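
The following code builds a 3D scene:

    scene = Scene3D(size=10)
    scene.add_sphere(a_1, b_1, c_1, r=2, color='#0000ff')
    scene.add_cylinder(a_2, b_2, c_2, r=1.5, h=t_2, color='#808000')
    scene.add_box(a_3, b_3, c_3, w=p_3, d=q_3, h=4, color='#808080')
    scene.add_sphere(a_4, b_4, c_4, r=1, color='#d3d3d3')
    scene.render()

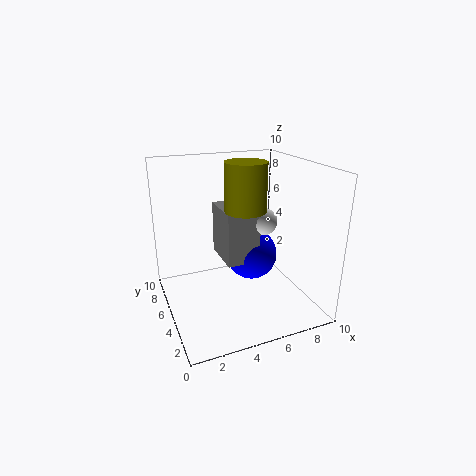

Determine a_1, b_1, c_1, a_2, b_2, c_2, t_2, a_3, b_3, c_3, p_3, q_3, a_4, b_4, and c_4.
a_1 = 7
b_1 = 7
c_1 = 2.5
a_2 = 6
b_2 = 6
c_2 = 6.5
t_2 = 3.5
a_3 = 4.5
b_3 = 5.5
c_3 = 2.5
p_3 = 2.5
q_3 = 3.5
a_4 = 7.5
b_4 = 6
c_4 = 5.5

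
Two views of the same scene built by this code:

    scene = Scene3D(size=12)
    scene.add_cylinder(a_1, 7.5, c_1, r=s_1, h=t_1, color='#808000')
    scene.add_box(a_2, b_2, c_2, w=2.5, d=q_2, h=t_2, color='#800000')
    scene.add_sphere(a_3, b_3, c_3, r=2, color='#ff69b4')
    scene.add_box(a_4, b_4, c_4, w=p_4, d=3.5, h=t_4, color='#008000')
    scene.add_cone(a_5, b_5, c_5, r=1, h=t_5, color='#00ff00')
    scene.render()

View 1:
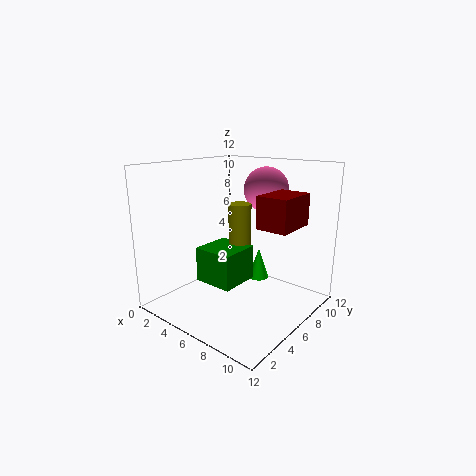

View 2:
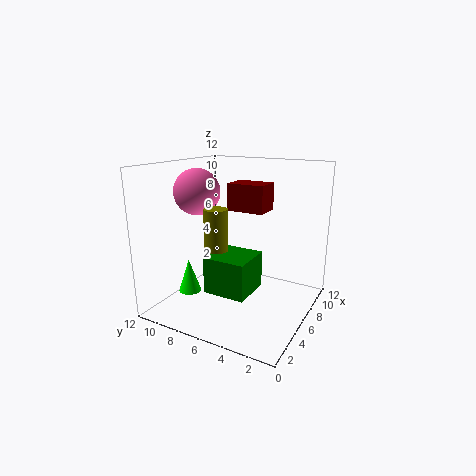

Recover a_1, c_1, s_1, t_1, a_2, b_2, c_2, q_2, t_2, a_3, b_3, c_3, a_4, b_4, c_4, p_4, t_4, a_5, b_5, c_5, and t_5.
a_1 = 5
c_1 = 2.5
s_1 = 1
t_1 = 6
a_2 = 8.5
b_2 = 5
c_2 = 7.5
q_2 = 3.5
t_2 = 2.5
a_3 = 6
b_3 = 10
c_3 = 9.5
a_4 = 3
b_4 = 4
c_4 = 2
p_4 = 3.5
t_4 = 3
a_5 = 5
b_5 = 10.5
c_5 = 0.5
t_5 = 3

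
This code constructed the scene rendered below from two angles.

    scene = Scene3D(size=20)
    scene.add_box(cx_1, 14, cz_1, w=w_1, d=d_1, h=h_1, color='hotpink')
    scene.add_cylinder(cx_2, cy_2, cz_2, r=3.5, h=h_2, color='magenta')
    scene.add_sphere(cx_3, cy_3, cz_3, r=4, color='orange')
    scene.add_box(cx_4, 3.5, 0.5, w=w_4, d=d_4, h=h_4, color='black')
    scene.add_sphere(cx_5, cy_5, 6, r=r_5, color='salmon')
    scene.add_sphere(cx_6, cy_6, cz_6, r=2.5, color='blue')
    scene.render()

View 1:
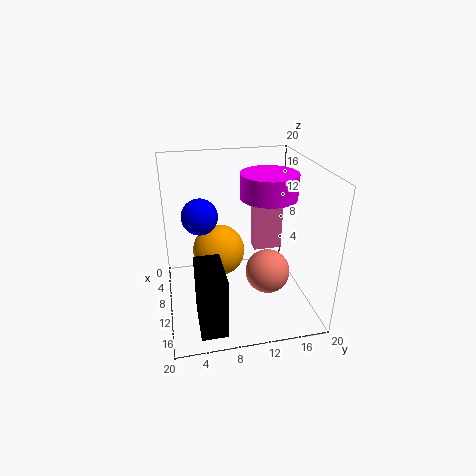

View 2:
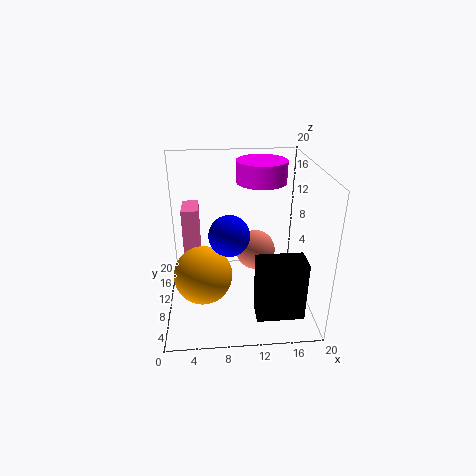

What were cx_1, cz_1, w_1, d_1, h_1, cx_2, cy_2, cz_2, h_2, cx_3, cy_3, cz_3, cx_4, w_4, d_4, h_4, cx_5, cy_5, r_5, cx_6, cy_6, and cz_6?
cx_1 = 2; cz_1 = 4.5; w_1 = 2.5; d_1 = 4.5; h_1 = 8; cx_2 = 13.5; cy_2 = 13; cz_2 = 17; h_2 = 3; cx_3 = 5; cy_3 = 8; cz_3 = 5.5; cx_4 = 12; w_4 = 6.5; d_4 = 3.5; h_4 = 8.5; cx_5 = 13; cy_5 = 13.5; r_5 = 3; cx_6 = 8.5; cy_6 = 5; cz_6 = 13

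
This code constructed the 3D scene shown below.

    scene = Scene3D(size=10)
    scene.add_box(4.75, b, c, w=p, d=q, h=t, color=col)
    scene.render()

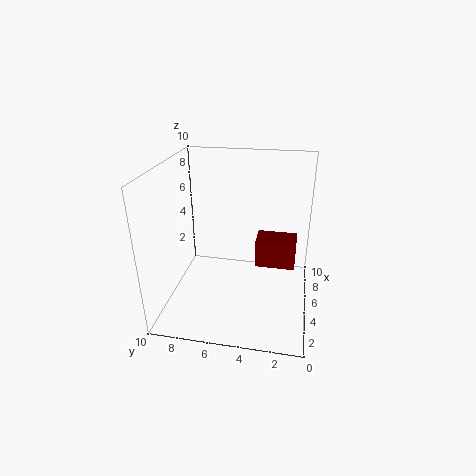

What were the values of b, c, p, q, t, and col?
b = 1, c = 3, p = 1.75, q = 2.75, t = 2, col = 'maroon'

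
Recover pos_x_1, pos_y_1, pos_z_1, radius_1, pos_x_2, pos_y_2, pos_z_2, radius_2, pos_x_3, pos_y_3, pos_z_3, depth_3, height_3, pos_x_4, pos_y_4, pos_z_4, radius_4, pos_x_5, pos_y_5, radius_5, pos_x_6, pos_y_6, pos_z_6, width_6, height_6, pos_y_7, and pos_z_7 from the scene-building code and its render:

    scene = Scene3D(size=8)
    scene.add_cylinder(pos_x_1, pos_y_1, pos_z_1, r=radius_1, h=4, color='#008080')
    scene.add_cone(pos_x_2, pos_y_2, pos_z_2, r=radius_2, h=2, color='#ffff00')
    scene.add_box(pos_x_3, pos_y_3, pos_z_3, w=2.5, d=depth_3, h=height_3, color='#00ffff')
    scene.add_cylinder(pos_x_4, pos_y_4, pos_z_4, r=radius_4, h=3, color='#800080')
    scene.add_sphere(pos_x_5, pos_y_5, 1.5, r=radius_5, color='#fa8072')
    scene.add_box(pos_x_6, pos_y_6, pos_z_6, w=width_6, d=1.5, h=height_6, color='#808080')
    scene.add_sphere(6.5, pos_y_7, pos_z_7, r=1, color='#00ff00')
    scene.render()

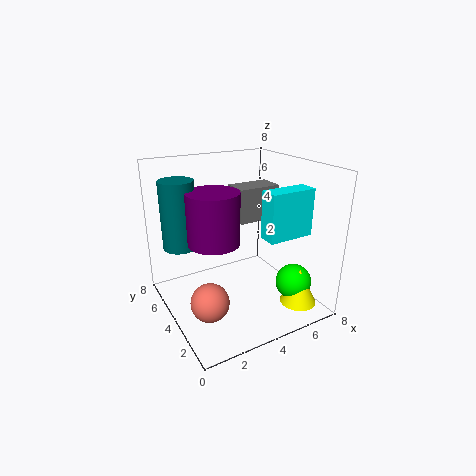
pos_x_1 = 1.5; pos_y_1 = 6.5; pos_z_1 = 3; radius_1 = 1; pos_x_2 = 6.5; pos_y_2 = 1.5; pos_z_2 = 0.5; radius_2 = 1; pos_x_3 = 4.5; pos_y_3 = 1.5; pos_z_3 = 4.5; depth_3 = 1; height_3 = 2.5; pos_x_4 = 3; pos_y_4 = 5; pos_z_4 = 3.5; radius_4 = 1.5; pos_x_5 = 1.5; pos_y_5 = 2.5; radius_5 = 1; pos_x_6 = 4.5; pos_y_6 = 4.5; pos_z_6 = 4.5; width_6 = 2.5; height_6 = 2; pos_y_7 = 2; pos_z_7 = 1.5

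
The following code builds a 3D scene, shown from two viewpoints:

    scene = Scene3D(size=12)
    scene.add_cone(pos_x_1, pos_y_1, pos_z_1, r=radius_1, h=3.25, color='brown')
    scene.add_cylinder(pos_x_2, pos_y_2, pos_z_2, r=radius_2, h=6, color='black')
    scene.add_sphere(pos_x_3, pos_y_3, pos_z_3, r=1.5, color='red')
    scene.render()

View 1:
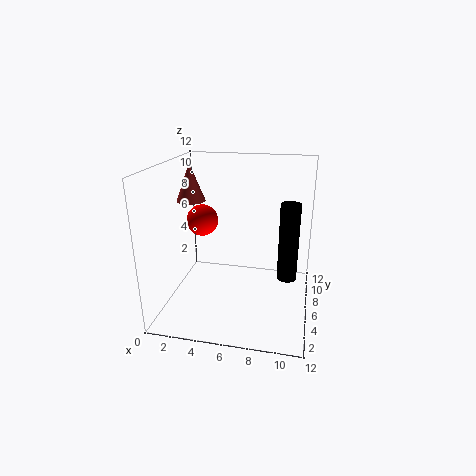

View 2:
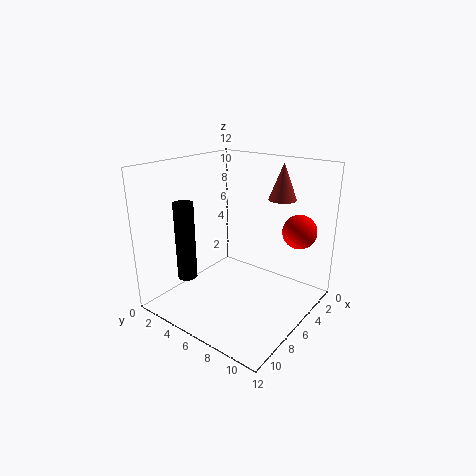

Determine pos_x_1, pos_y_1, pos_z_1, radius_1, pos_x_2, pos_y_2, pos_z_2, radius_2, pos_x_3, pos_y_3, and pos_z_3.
pos_x_1 = 1.5; pos_y_1 = 7.5; pos_z_1 = 8.5; radius_1 = 1.25; pos_x_2 = 10.25; pos_y_2 = 4.25; pos_z_2 = 3.75; radius_2 = 0.75; pos_x_3 = 1.75; pos_y_3 = 9.5; pos_z_3 = 6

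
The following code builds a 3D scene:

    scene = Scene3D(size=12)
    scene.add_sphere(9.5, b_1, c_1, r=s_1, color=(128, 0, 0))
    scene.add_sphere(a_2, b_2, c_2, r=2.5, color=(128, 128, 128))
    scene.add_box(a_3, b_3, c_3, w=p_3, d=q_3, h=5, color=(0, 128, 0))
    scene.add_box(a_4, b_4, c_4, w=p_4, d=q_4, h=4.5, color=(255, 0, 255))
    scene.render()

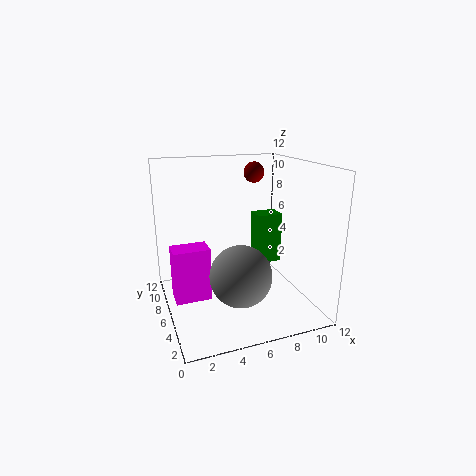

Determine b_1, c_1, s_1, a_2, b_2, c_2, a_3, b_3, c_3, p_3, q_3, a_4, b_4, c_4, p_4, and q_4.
b_1 = 11
c_1 = 10.5
s_1 = 1
a_2 = 5.5
b_2 = 4
c_2 = 3.5
a_3 = 9.5
b_3 = 9.5
c_3 = 1.5
p_3 = 2.5
q_3 = 2
a_4 = 0.5
b_4 = 5.5
c_4 = 1
p_4 = 3
q_4 = 2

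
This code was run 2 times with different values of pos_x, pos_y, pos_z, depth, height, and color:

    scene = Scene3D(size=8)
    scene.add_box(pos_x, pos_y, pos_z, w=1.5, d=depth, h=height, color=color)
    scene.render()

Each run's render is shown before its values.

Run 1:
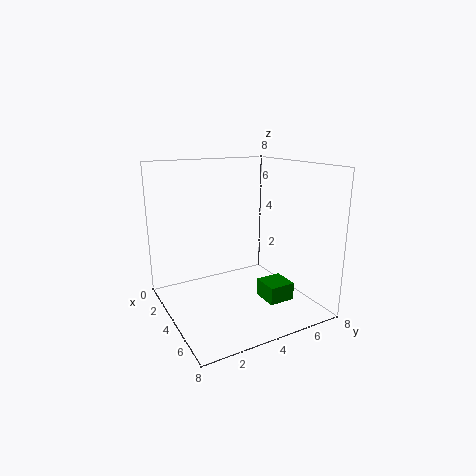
pos_x = 4.5, pos_y = 5, pos_z = 0.5, depth = 1.5, height = 1, color = 'green'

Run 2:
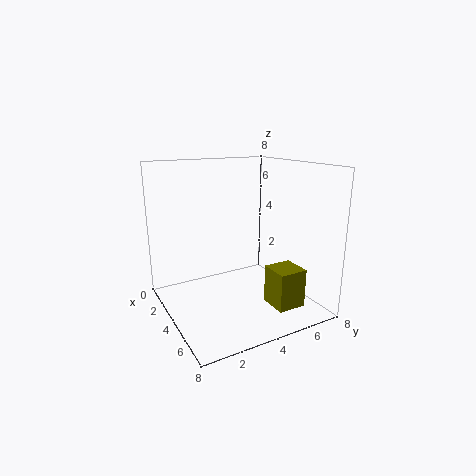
pos_x = 6, pos_y = 4.5, pos_z = 1, depth = 1.5, height = 2, color = 'olive'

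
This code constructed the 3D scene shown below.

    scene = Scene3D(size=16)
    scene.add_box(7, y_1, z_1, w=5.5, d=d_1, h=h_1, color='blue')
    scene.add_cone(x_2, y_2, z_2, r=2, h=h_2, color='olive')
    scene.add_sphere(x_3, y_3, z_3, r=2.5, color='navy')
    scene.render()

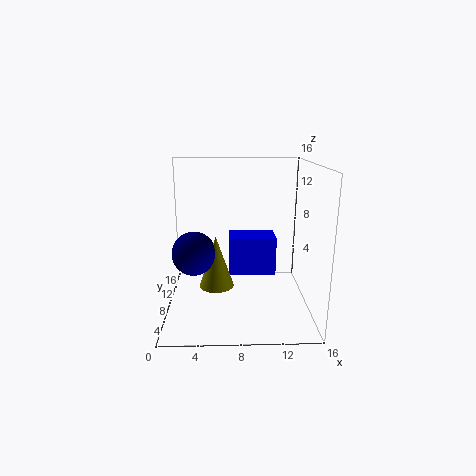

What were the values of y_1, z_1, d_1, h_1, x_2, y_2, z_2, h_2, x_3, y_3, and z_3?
y_1 = 9
z_1 = 3
d_1 = 3.5
h_1 = 4.5
x_2 = 5.5
y_2 = 8.5
z_2 = 2
h_2 = 6
x_3 = 3
y_3 = 8.5
z_3 = 6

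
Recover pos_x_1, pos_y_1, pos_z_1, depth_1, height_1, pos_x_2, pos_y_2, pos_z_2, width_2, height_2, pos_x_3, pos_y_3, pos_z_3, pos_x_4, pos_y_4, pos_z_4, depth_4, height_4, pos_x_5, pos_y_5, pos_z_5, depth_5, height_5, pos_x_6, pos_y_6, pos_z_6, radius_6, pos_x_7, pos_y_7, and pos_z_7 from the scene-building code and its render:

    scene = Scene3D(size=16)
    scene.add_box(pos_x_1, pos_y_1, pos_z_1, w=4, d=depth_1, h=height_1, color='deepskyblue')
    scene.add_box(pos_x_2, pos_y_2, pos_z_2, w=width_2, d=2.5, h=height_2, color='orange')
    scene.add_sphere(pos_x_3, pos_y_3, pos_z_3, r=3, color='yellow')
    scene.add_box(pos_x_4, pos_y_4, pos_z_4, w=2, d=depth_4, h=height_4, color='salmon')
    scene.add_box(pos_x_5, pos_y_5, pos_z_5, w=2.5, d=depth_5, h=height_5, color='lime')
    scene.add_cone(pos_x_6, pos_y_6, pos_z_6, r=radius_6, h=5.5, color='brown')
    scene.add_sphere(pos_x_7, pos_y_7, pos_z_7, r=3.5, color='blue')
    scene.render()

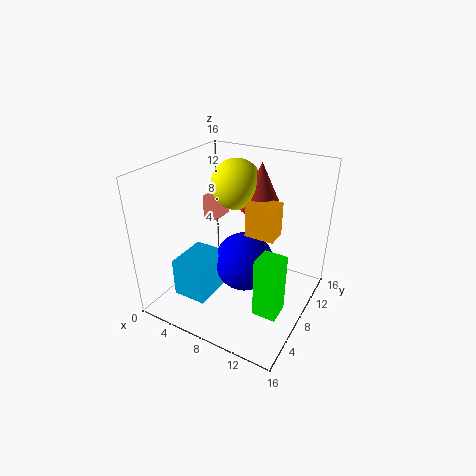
pos_x_1 = 2
pos_y_1 = 3.5
pos_z_1 = 1
depth_1 = 5
height_1 = 4.5
pos_x_2 = 8
pos_y_2 = 9.5
pos_z_2 = 7.5
width_2 = 3.5
height_2 = 4
pos_x_3 = 5.5
pos_y_3 = 12
pos_z_3 = 12.5
pos_x_4 = 0.5
pos_y_4 = 12
pos_z_4 = 7
depth_4 = 3
height_4 = 3
pos_x_5 = 12
pos_y_5 = 4
pos_z_5 = 2
depth_5 = 2.5
height_5 = 6.5
pos_x_6 = 8.5
pos_y_6 = 12.5
pos_z_6 = 10
radius_6 = 2.5
pos_x_7 = 8
pos_y_7 = 9.5
pos_z_7 = 4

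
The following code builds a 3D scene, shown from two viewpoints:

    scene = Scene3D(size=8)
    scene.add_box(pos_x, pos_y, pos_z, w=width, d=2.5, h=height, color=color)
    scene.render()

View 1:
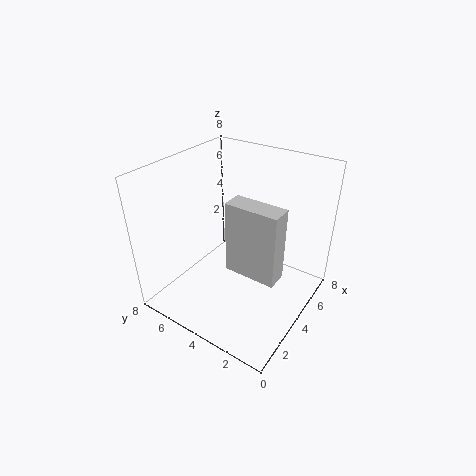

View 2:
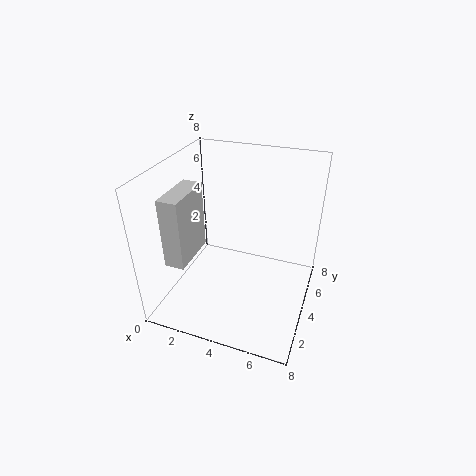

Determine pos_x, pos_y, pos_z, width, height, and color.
pos_x = 1.5
pos_y = 0.5
pos_z = 4
width = 1
height = 3.5
color = 'lightgray'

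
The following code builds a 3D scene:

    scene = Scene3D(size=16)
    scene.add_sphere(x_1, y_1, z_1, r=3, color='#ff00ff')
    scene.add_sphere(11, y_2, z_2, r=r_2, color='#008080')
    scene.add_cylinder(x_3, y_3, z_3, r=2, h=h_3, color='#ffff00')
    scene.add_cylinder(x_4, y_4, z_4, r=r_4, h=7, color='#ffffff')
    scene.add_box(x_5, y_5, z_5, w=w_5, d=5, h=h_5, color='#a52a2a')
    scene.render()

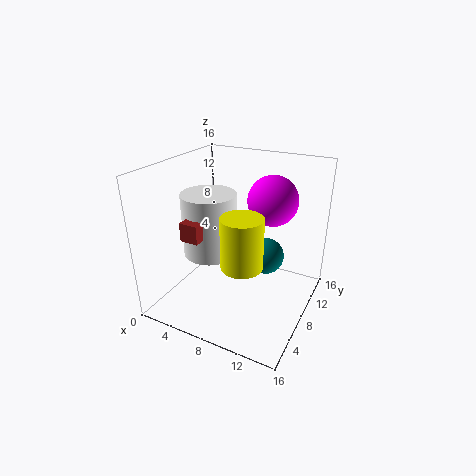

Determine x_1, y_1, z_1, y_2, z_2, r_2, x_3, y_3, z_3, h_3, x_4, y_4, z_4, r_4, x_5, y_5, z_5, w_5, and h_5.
x_1 = 10; y_1 = 13; z_1 = 11; y_2 = 9; z_2 = 6; r_2 = 2; x_3 = 11; y_3 = 3; z_3 = 8; h_3 = 5; x_4 = 5; y_4 = 7; z_4 = 6; r_4 = 3; x_5 = 4; y_5 = 3; z_5 = 9; w_5 = 2; h_5 = 2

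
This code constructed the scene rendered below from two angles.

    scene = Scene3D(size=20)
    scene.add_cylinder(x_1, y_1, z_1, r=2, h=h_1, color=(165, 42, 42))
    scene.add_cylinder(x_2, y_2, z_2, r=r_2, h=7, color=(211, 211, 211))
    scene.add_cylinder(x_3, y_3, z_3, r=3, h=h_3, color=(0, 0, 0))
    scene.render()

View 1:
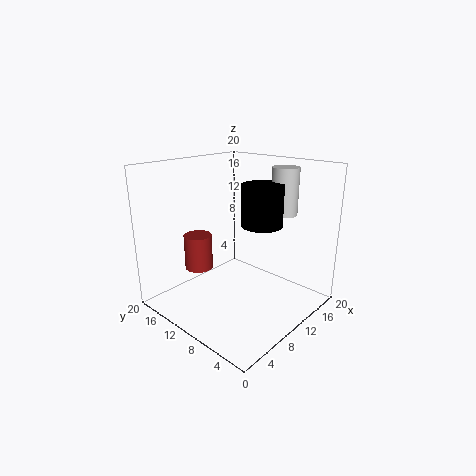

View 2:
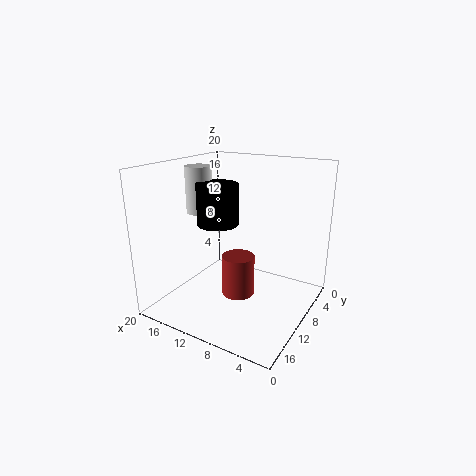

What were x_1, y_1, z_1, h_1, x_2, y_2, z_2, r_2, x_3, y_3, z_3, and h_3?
x_1 = 7, y_1 = 15, z_1 = 5, h_1 = 5, x_2 = 18, y_2 = 8, z_2 = 12, r_2 = 2, x_3 = 14, y_3 = 9, z_3 = 11, h_3 = 6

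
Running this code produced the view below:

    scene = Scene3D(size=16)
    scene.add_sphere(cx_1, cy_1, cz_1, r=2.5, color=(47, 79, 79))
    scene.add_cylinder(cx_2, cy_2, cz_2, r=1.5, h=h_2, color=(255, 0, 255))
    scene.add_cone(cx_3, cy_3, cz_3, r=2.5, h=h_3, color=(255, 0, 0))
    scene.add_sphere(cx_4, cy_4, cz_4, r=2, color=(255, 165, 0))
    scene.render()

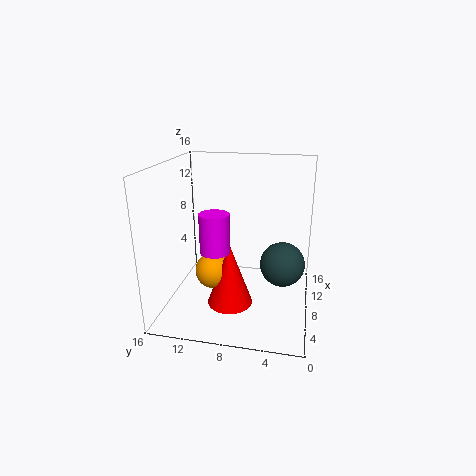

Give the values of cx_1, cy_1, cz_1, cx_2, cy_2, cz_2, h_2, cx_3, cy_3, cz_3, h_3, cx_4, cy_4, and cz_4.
cx_1 = 8.5, cy_1 = 3, cz_1 = 5, cx_2 = 4, cy_2 = 9.5, cz_2 = 8, h_2 = 4, cx_3 = 6, cy_3 = 8.5, cz_3 = 1, h_3 = 7, cx_4 = 6.5, cy_4 = 10.5, cz_4 = 4.5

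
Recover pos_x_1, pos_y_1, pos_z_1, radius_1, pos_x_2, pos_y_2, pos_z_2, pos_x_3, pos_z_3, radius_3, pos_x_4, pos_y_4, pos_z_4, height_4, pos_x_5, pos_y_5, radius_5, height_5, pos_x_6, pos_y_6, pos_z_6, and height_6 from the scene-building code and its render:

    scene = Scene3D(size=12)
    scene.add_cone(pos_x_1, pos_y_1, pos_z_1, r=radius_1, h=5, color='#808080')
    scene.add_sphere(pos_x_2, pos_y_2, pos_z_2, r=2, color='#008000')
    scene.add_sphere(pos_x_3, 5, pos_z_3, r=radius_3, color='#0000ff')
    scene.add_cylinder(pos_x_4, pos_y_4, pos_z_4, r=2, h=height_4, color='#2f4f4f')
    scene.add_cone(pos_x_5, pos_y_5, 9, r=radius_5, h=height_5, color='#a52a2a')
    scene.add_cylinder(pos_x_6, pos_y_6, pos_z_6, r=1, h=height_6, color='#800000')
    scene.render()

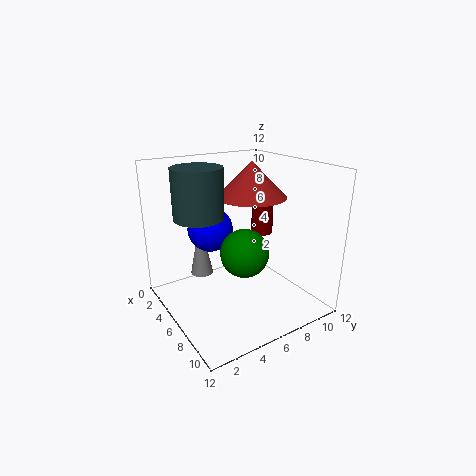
pos_x_1 = 3, pos_y_1 = 4, pos_z_1 = 2, radius_1 = 1, pos_x_2 = 7, pos_y_2 = 6, pos_z_2 = 5, pos_x_3 = 3, pos_z_3 = 6, radius_3 = 2, pos_x_4 = 5, pos_y_4 = 3, pos_z_4 = 8, height_4 = 4, pos_x_5 = 5, pos_y_5 = 8, radius_5 = 3, height_5 = 3, pos_x_6 = 4, pos_y_6 = 10, pos_z_6 = 5, height_6 = 3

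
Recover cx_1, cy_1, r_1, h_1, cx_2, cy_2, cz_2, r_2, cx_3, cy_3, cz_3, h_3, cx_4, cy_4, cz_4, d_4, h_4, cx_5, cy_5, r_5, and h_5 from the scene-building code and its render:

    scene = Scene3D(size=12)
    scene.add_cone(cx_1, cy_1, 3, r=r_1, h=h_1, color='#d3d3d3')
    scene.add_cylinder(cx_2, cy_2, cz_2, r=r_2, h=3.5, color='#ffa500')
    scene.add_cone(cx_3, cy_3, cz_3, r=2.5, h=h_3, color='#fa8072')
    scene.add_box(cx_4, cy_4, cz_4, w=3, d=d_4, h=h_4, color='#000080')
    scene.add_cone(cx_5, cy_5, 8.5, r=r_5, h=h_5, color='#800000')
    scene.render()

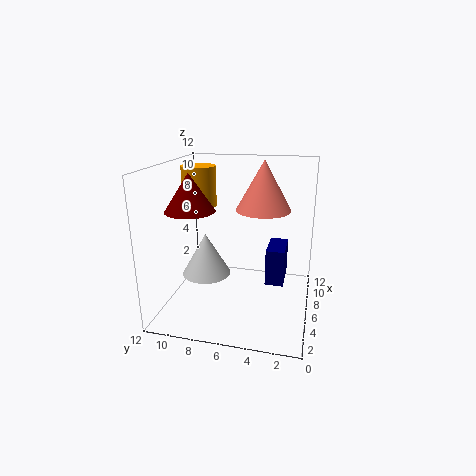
cx_1 = 5; cy_1 = 8.5; r_1 = 2; h_1 = 3.5; cx_2 = 8; cy_2 = 10; cz_2 = 8; r_2 = 1.5; cx_3 = 9.5; cy_3 = 4.5; cz_3 = 7.5; h_3 = 4.5; cx_4 = 5; cy_4 = 2; cz_4 = 2.5; d_4 = 1.5; h_4 = 3; cx_5 = 4.5; cy_5 = 9.5; r_5 = 2; h_5 = 3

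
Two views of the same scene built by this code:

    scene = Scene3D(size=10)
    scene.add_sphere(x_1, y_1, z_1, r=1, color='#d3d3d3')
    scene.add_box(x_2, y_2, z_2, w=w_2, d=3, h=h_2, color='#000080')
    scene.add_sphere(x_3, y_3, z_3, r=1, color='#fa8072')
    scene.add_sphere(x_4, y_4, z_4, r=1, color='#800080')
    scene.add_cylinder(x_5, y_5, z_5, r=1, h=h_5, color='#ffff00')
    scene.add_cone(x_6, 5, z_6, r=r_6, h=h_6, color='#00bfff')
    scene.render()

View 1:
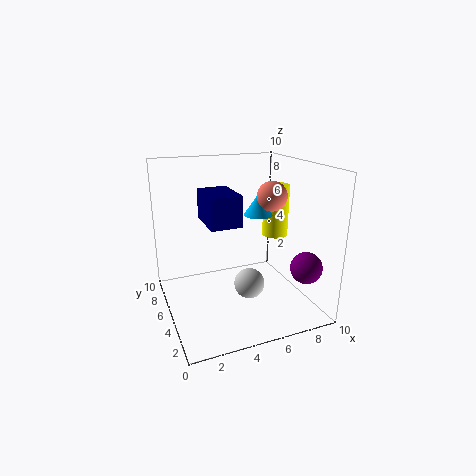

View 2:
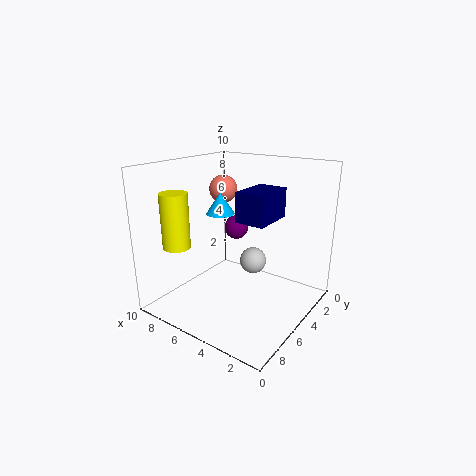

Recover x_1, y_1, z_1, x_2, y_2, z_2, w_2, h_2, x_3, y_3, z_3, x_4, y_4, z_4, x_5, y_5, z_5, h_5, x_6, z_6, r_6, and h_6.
x_1 = 5; y_1 = 3; z_1 = 2.5; x_2 = 2.5; y_2 = 3; z_2 = 6.5; w_2 = 2; h_2 = 2; x_3 = 7; y_3 = 4; z_3 = 8; x_4 = 8; y_4 = 1; z_4 = 4; x_5 = 9; y_5 = 7; z_5 = 4; h_5 = 4; x_6 = 6.5; z_6 = 6.5; r_6 = 1; h_6 = 1.5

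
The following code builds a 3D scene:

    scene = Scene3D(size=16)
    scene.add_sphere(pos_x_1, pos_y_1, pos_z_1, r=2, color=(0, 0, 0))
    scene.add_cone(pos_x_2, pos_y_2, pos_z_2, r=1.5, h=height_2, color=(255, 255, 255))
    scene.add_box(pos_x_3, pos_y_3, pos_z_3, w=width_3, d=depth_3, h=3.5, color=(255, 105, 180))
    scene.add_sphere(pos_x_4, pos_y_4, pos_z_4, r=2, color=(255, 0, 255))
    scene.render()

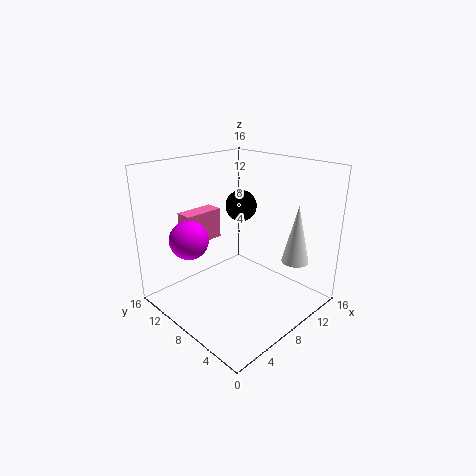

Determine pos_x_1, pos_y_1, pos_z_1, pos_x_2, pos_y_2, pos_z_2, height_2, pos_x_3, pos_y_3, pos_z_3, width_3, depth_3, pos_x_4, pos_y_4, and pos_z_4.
pos_x_1 = 13; pos_y_1 = 12.5; pos_z_1 = 9.5; pos_x_2 = 12; pos_y_2 = 3; pos_z_2 = 5.5; height_2 = 6.5; pos_x_3 = 4; pos_y_3 = 11.5; pos_z_3 = 7; width_3 = 4.5; depth_3 = 2; pos_x_4 = 2.5; pos_y_4 = 9.5; pos_z_4 = 9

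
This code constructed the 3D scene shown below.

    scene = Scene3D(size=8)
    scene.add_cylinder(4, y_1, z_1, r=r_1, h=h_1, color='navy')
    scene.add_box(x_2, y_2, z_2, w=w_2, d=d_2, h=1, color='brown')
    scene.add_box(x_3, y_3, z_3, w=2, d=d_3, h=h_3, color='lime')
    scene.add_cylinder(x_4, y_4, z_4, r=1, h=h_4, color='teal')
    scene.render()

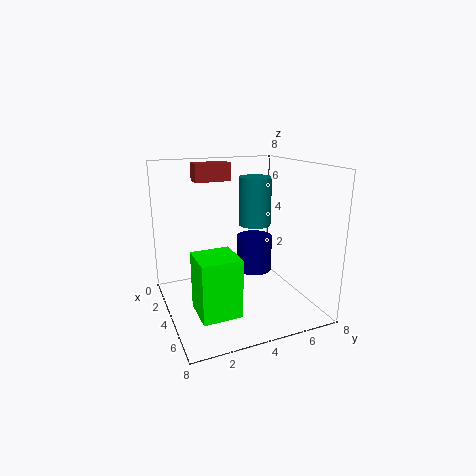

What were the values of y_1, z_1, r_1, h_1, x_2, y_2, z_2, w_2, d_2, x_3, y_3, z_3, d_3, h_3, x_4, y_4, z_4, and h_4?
y_1 = 5, z_1 = 2, r_1 = 1, h_1 = 2, x_2 = 2, y_2 = 2, z_2 = 7, w_2 = 1, d_2 = 2, x_3 = 5, y_3 = 1, z_3 = 1, d_3 = 2, h_3 = 3, x_4 = 2, y_4 = 6, z_4 = 4, h_4 = 3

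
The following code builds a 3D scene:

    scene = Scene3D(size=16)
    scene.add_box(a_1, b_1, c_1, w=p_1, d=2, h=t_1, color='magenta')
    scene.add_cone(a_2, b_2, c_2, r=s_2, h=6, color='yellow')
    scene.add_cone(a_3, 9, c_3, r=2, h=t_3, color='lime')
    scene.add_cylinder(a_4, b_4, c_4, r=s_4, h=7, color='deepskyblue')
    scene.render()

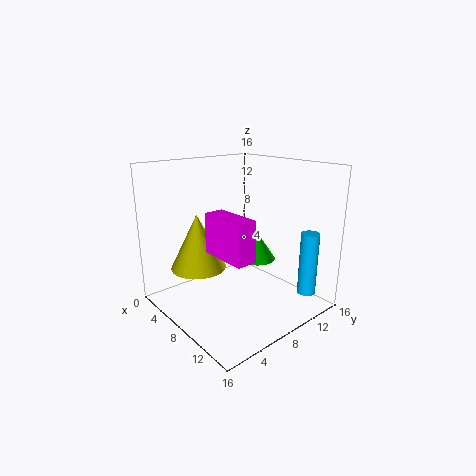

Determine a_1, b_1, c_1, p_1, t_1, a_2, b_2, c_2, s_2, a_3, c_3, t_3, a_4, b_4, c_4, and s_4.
a_1 = 9, b_1 = 3, c_1 = 8, p_1 = 5, t_1 = 4, a_2 = 6, b_2 = 4, c_2 = 5, s_2 = 3, a_3 = 10, c_3 = 6, t_3 = 3, a_4 = 14, b_4 = 13, c_4 = 2, s_4 = 1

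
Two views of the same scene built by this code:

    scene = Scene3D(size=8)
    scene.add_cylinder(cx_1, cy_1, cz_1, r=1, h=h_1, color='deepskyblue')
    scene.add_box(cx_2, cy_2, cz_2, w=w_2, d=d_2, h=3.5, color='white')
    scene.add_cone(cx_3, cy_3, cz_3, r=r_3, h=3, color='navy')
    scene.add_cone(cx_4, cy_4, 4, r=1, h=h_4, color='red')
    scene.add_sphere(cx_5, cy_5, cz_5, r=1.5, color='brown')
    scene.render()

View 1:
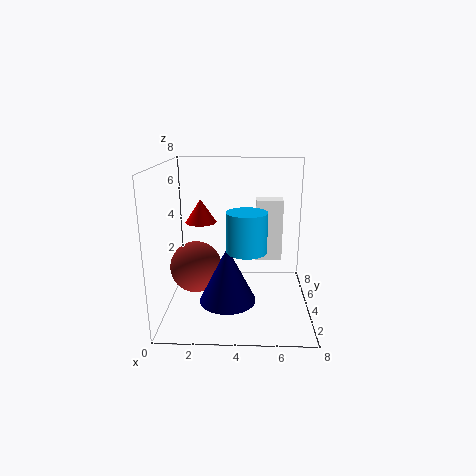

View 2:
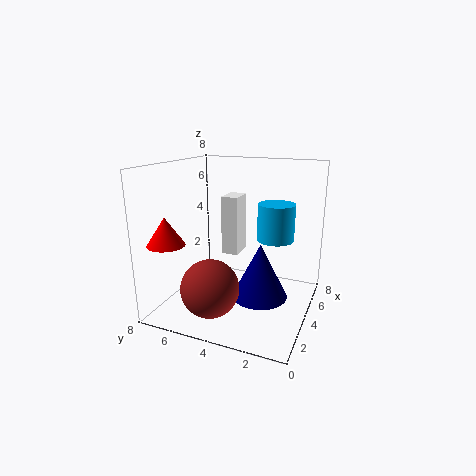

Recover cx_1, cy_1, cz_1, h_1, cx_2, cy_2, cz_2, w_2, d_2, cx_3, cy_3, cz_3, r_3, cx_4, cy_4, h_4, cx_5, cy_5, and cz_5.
cx_1 = 4.5
cy_1 = 2
cz_1 = 4
h_1 = 2
cx_2 = 5
cy_2 = 4.5
cz_2 = 2.5
w_2 = 1.5
d_2 = 1
cx_3 = 3.5
cy_3 = 2.5
cz_3 = 1
r_3 = 1.5
cx_4 = 1.5
cy_4 = 7
h_4 = 1.5
cx_5 = 1.5
cy_5 = 4.5
cz_5 = 2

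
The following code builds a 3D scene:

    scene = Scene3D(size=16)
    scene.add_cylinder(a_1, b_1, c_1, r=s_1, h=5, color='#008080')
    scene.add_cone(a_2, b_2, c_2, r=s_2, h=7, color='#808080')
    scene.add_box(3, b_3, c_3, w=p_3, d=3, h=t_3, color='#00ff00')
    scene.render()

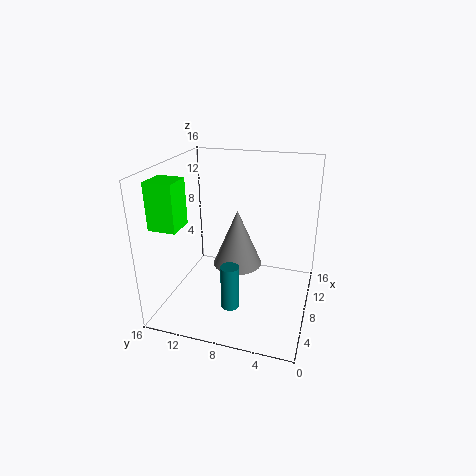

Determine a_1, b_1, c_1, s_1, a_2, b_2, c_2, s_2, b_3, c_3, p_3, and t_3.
a_1 = 5, b_1 = 8, c_1 = 1, s_1 = 1, a_2 = 11, b_2 = 9, c_2 = 3, s_2 = 3, b_3 = 13, c_3 = 10, p_3 = 3, t_3 = 5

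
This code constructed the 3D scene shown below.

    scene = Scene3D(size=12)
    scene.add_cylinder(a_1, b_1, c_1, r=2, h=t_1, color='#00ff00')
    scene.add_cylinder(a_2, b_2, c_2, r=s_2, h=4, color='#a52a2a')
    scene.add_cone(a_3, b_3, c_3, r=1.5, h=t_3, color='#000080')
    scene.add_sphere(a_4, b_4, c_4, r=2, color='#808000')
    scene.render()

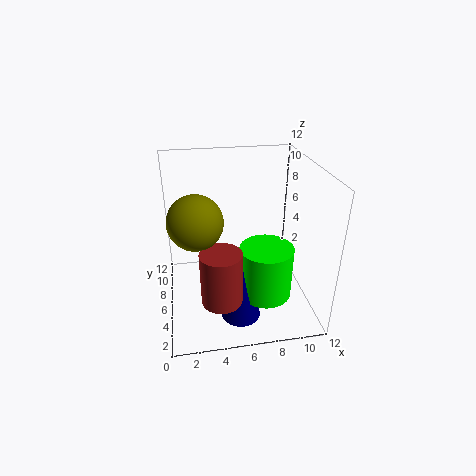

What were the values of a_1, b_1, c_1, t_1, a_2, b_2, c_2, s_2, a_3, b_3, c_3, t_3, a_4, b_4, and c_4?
a_1 = 7.5
b_1 = 2.5
c_1 = 3
t_1 = 4
a_2 = 4
b_2 = 1.5
c_2 = 3.5
s_2 = 1.5
a_3 = 5.5
b_3 = 2
c_3 = 1.5
t_3 = 5
a_4 = 2.5
b_4 = 3.5
c_4 = 9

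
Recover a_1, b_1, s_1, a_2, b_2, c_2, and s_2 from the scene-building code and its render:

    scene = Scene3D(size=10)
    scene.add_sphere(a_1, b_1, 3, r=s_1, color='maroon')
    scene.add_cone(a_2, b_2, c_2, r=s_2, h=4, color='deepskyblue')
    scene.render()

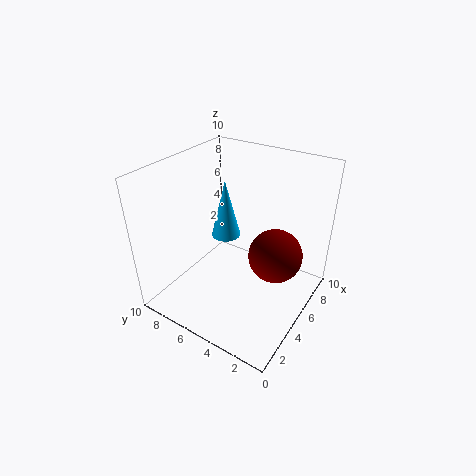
a_1 = 7; b_1 = 3; s_1 = 2; a_2 = 5; b_2 = 6; c_2 = 5; s_2 = 1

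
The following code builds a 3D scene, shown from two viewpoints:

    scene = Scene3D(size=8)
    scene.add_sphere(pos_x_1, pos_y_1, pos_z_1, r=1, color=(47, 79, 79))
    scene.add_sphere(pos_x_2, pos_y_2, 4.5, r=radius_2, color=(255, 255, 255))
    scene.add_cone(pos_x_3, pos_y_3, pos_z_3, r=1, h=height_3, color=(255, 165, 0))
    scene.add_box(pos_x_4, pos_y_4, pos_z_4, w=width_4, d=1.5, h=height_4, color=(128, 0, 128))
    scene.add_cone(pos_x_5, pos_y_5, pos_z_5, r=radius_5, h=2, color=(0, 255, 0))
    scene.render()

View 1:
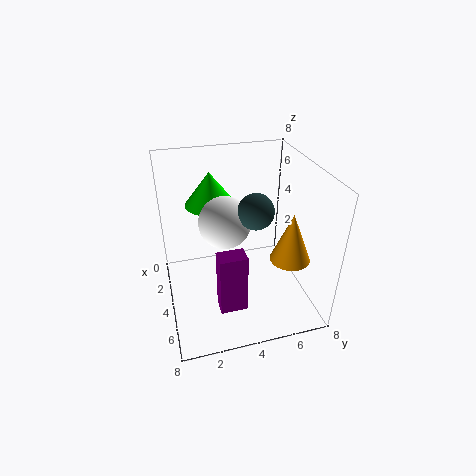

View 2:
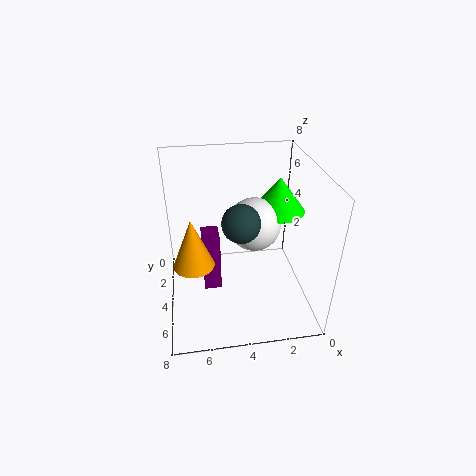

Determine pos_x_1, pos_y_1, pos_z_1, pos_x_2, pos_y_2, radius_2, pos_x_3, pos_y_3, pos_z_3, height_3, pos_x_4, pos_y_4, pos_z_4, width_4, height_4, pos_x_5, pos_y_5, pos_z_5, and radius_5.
pos_x_1 = 4, pos_y_1 = 5, pos_z_1 = 5.5, pos_x_2 = 3, pos_y_2 = 3.5, radius_2 = 1.5, pos_x_3 = 6.5, pos_y_3 = 6, pos_z_3 = 4, height_3 = 2.5, pos_x_4 = 5, pos_y_4 = 2.5, pos_z_4 = 0.5, width_4 = 1, height_4 = 3.5, pos_x_5 = 1.5, pos_y_5 = 3, pos_z_5 = 5, radius_5 = 1.5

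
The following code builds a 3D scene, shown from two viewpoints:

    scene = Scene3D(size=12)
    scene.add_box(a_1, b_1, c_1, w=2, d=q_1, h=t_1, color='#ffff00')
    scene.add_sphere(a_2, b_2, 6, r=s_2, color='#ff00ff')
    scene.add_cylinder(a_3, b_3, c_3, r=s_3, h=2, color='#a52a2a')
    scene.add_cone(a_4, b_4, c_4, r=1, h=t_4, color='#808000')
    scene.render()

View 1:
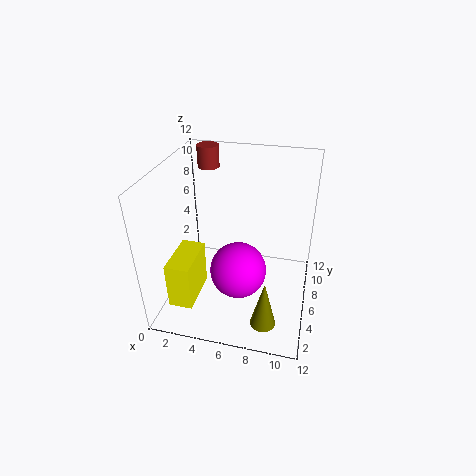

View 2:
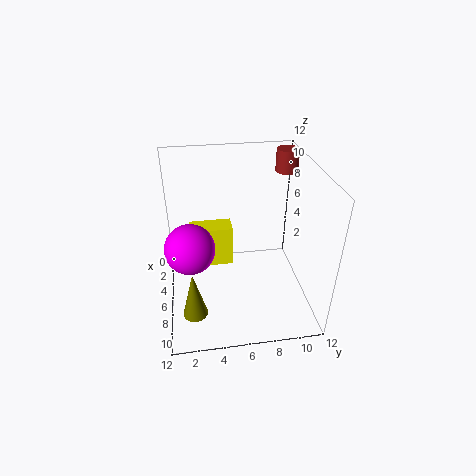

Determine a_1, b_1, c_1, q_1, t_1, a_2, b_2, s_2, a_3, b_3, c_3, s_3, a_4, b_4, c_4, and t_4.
a_1 = 1; b_1 = 2; c_1 = 1; q_1 = 4; t_1 = 4; a_2 = 7; b_2 = 2; s_2 = 2; a_3 = 2; b_3 = 11; c_3 = 10; s_3 = 1; a_4 = 9; b_4 = 2; c_4 = 1; t_4 = 4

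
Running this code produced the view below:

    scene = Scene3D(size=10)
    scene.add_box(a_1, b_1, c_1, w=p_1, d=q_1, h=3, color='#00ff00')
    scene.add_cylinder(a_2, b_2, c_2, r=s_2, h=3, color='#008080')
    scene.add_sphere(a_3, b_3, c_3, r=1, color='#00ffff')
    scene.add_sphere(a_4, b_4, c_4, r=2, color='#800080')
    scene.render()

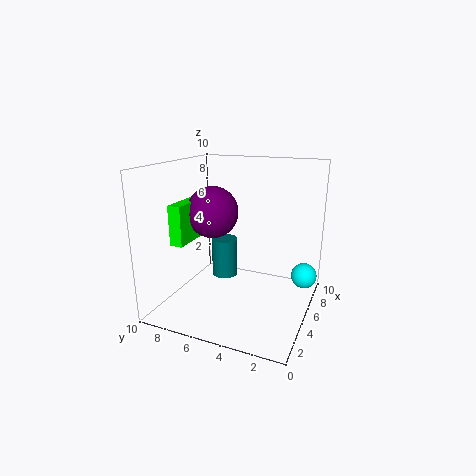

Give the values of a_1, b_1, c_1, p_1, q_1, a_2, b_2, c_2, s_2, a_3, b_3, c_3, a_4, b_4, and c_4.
a_1 = 4
b_1 = 9
c_1 = 4
p_1 = 3
q_1 = 1
a_2 = 7
b_2 = 7
c_2 = 1
s_2 = 1
a_3 = 9
b_3 = 1
c_3 = 1
a_4 = 7
b_4 = 8
c_4 = 6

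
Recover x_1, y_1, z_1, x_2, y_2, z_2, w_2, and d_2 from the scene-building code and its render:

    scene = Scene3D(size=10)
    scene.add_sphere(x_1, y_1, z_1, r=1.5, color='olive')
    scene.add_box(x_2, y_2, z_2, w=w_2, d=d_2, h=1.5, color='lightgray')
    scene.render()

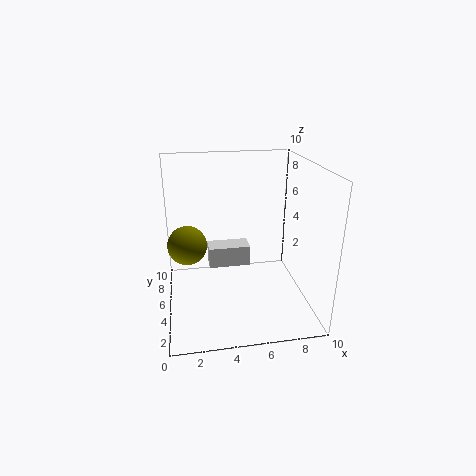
x_1 = 1.5; y_1 = 7.5; z_1 = 3.5; x_2 = 3; y_2 = 5.5; z_2 = 2.5; w_2 = 3; d_2 = 1.5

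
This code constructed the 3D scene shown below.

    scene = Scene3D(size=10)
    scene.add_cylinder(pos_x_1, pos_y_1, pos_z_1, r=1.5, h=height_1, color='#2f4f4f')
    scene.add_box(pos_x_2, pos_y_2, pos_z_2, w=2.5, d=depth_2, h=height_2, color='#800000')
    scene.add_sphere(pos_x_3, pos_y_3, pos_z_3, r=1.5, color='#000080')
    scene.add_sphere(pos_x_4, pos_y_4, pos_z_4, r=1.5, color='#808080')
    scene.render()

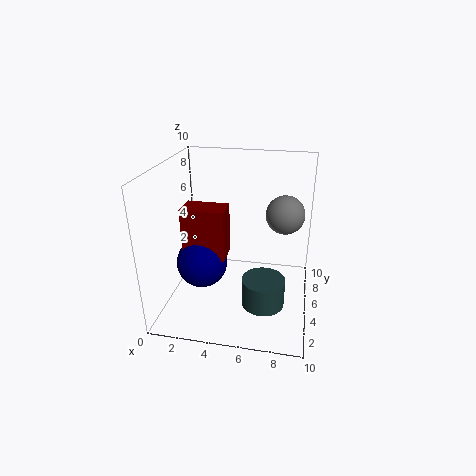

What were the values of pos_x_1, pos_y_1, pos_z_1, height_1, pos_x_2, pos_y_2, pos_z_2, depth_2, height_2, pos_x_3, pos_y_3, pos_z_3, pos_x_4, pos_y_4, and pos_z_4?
pos_x_1 = 7, pos_y_1 = 4, pos_z_1 = 0.5, height_1 = 2, pos_x_2 = 2.5, pos_y_2 = 1, pos_z_2 = 5.5, depth_2 = 1.5, height_2 = 3, pos_x_3 = 3.5, pos_y_3 = 1.5, pos_z_3 = 5, pos_x_4 = 8, pos_y_4 = 8.5, pos_z_4 = 5.5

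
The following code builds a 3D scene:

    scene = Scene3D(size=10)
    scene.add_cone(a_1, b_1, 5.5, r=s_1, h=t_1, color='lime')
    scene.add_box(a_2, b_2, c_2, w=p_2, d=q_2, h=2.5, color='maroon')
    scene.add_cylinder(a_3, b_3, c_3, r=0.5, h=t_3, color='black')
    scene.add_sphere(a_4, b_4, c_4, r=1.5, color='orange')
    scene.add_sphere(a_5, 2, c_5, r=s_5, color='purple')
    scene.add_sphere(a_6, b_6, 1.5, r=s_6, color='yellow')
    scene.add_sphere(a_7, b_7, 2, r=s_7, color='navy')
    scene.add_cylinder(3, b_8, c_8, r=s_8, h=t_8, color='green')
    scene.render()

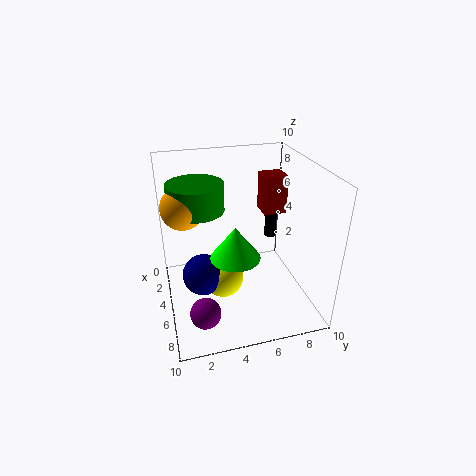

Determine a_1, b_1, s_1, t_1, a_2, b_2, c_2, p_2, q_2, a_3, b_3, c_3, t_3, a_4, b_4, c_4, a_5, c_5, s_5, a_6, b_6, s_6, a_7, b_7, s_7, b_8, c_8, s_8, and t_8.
a_1 = 8; b_1 = 4; s_1 = 1.5; t_1 = 2; a_2 = 4.5; b_2 = 6.5; c_2 = 7; p_2 = 1.5; q_2 = 1.5; a_3 = 1; b_3 = 9; c_3 = 2.5; t_3 = 3; a_4 = 3.5; b_4 = 1.5; c_4 = 7; a_5 = 8; c_5 = 1.5; s_5 = 1; a_6 = 4.5; b_6 = 4; s_6 = 1.5; a_7 = 4.5; b_7 = 2.5; s_7 = 1.5; b_8 = 2.5; c_8 = 6.5; s_8 = 2; t_8 = 2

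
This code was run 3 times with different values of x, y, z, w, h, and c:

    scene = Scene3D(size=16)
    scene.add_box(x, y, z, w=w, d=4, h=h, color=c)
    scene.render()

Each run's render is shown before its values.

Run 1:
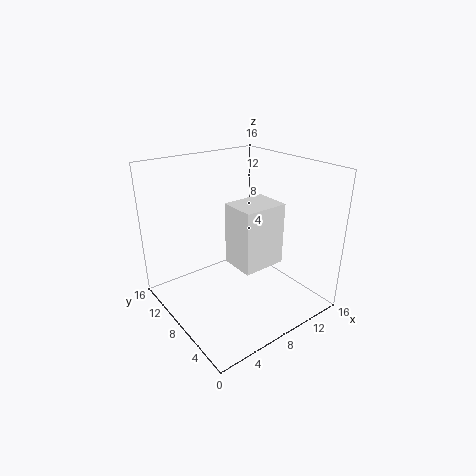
x = 7; y = 5; z = 5; w = 5; h = 7; c = 'white'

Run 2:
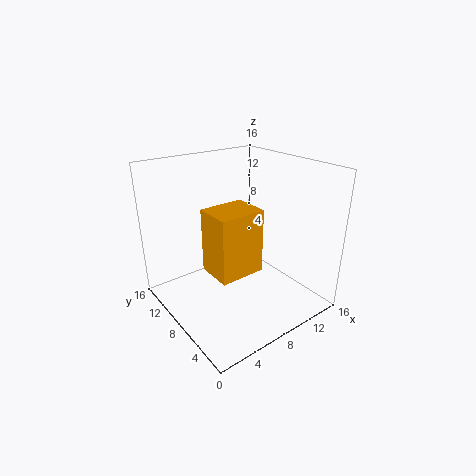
x = 4; y = 5; z = 5; w = 5; h = 7; c = 'orange'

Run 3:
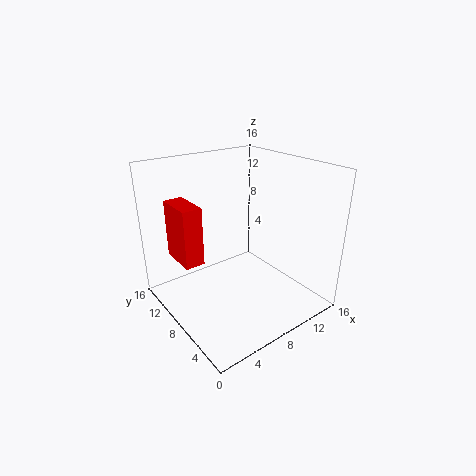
x = 1; y = 7; z = 7; w = 2; h = 6; c = 'red'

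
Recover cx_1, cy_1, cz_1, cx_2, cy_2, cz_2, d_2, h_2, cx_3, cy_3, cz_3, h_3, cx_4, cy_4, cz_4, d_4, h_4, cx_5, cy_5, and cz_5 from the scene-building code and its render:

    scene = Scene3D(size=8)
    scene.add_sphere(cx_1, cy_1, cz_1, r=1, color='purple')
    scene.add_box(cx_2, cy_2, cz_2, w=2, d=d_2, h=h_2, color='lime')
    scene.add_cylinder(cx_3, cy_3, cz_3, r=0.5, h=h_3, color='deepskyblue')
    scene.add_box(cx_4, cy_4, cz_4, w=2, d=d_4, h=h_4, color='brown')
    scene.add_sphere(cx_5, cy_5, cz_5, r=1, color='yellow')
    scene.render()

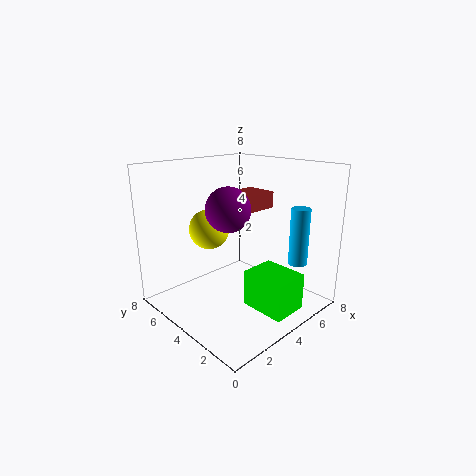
cx_1 = 1.5
cy_1 = 2
cz_1 = 6.5
cx_2 = 3.5
cy_2 = 0.5
cz_2 = 0.5
d_2 = 2.5
h_2 = 2
cx_3 = 5.5
cy_3 = 1
cz_3 = 3
h_3 = 3
cx_4 = 5.5
cy_4 = 4.5
cz_4 = 5
d_4 = 2
h_4 = 1
cx_5 = 2
cy_5 = 4
cz_5 = 5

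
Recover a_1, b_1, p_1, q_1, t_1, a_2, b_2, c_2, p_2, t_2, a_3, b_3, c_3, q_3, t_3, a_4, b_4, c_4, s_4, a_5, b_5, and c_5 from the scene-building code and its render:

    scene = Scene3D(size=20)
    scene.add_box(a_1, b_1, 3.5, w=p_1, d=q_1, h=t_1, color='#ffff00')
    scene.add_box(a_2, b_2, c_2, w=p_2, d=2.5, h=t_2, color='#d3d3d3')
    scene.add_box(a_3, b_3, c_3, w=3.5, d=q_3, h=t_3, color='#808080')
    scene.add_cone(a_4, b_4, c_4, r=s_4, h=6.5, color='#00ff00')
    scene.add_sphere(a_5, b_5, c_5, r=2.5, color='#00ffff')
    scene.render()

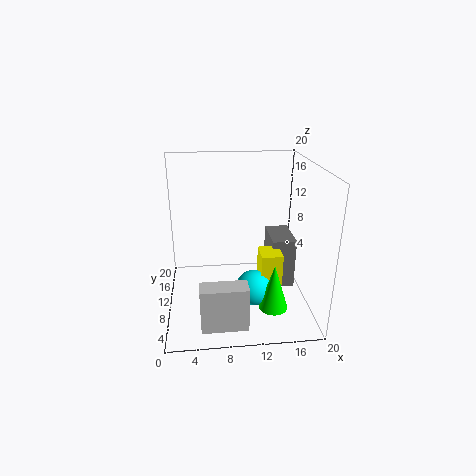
a_1 = 13, b_1 = 7.5, p_1 = 3, q_1 = 3.5, t_1 = 4.5, a_2 = 4.5, b_2 = 1.5, c_2 = 1, p_2 = 6, t_2 = 6, a_3 = 15, b_3 = 10, c_3 = 1.5, q_3 = 6, t_3 = 7.5, a_4 = 14.5, b_4 = 6, c_4 = 1, s_4 = 2, a_5 = 12, b_5 = 8, c_5 = 3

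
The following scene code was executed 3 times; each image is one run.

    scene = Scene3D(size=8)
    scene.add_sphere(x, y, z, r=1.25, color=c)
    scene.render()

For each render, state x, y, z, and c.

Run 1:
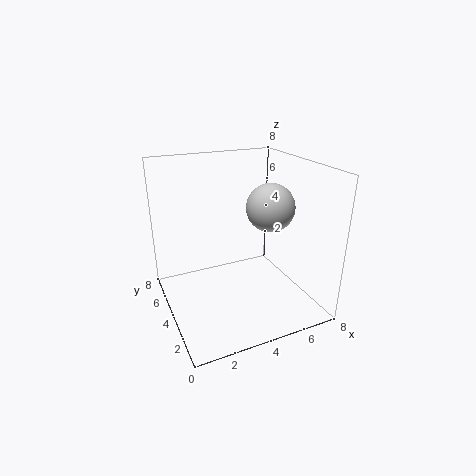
x = 5.25; y = 2.75; z = 6; c = 'lightgray'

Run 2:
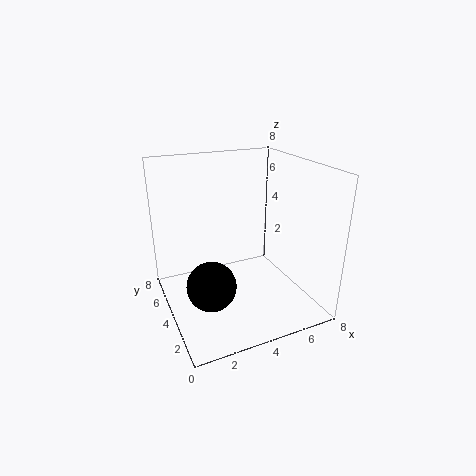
x = 1.75; y = 2.25; z = 2.5; c = 'black'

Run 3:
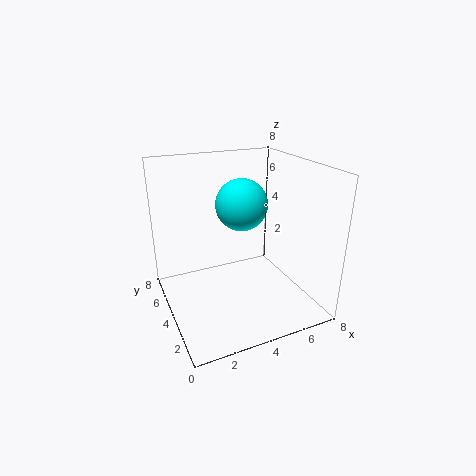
x = 3.5; y = 2.5; z = 6.5; c = 'cyan'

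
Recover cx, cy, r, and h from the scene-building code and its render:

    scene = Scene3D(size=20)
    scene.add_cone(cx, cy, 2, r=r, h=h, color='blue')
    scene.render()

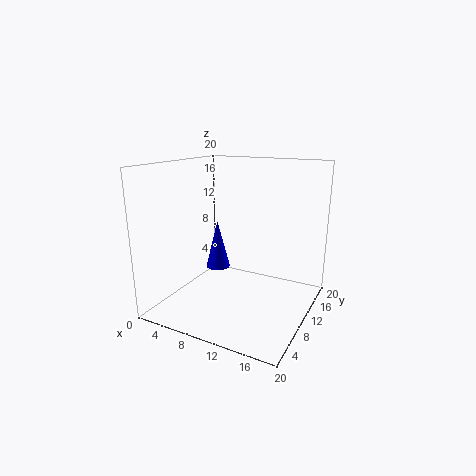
cx = 3; cy = 16; r = 2; h = 8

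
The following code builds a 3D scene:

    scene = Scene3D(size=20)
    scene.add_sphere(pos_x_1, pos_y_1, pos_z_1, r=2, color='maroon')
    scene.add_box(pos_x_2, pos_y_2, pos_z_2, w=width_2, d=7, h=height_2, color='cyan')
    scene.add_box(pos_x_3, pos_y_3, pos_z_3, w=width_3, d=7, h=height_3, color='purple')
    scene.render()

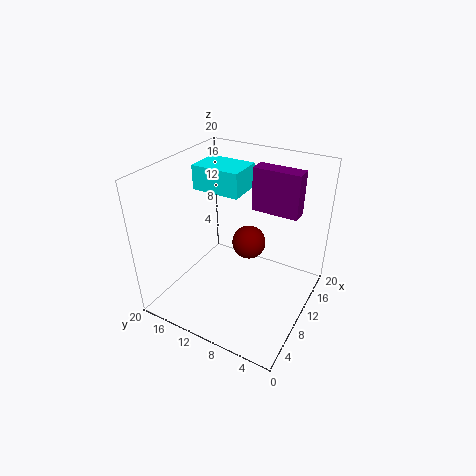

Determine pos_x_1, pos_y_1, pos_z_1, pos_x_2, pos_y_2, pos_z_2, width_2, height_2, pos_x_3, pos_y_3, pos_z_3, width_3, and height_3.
pos_x_1 = 6.5; pos_y_1 = 6.5; pos_z_1 = 12.5; pos_x_2 = 10.5; pos_y_2 = 10.5; pos_z_2 = 15.5; width_2 = 5; height_2 = 3.5; pos_x_3 = 15; pos_y_3 = 3.5; pos_z_3 = 12; width_3 = 2.5; height_3 = 6.5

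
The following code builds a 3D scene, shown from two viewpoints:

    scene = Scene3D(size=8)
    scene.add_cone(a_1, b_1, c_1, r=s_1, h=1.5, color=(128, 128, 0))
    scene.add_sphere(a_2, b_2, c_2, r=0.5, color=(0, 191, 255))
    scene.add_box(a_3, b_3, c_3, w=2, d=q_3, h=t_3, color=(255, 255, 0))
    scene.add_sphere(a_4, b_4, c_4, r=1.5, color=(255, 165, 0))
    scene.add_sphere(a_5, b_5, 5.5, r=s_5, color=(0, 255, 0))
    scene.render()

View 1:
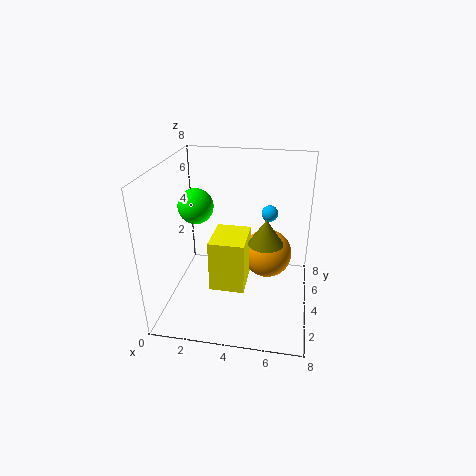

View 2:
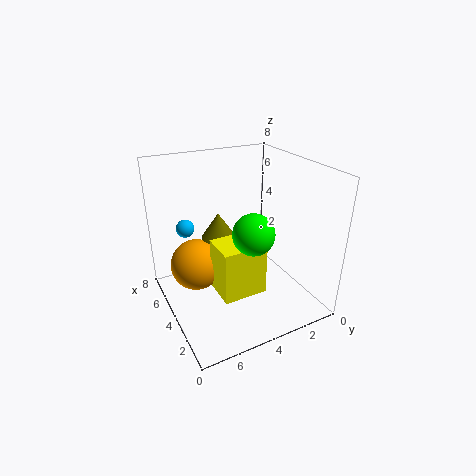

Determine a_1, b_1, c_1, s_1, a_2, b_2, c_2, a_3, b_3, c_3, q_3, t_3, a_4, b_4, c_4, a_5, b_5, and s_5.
a_1 = 5.5, b_1 = 4.5, c_1 = 3.5, s_1 = 1, a_2 = 5.5, b_2 = 6.5, c_2 = 4.5, a_3 = 2.5, b_3 = 3, c_3 = 1, q_3 = 2.5, t_3 = 3, a_4 = 5.5, b_4 = 6, c_4 = 2, a_5 = 1.5, b_5 = 4.5, s_5 = 1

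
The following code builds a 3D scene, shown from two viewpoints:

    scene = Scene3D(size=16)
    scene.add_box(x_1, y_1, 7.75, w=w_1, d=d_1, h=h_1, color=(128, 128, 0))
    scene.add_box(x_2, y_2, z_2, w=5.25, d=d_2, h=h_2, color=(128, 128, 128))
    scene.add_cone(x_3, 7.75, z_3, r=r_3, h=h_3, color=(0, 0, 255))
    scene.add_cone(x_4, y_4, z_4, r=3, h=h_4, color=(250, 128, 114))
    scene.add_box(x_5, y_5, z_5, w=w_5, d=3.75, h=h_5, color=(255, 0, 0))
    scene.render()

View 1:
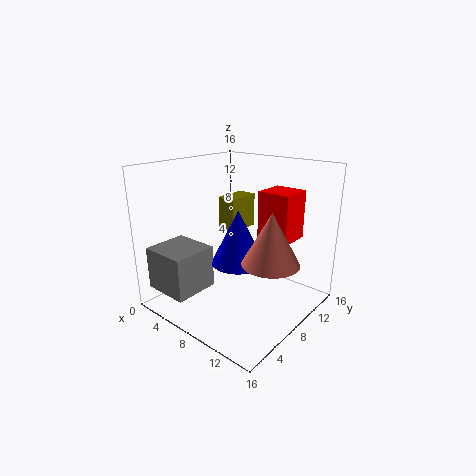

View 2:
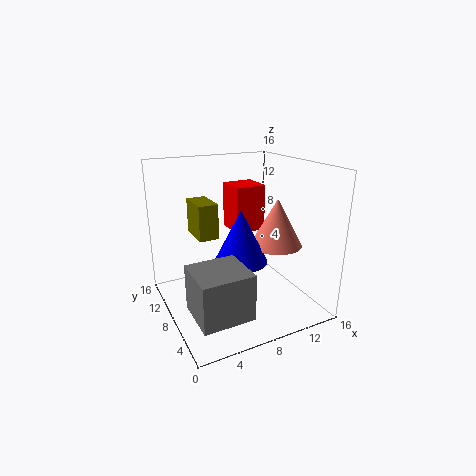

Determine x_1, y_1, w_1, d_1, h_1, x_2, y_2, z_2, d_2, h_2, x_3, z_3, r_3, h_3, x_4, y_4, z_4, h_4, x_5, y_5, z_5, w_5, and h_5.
x_1 = 4
y_1 = 9.25
w_1 = 2.25
d_1 = 4
h_1 = 4
x_2 = 1
y_2 = 0.75
z_2 = 2.5
d_2 = 5
h_2 = 4.75
x_3 = 8.25
z_3 = 5.25
r_3 = 3
h_3 = 6
x_4 = 12.75
y_4 = 7.5
z_4 = 6.5
h_4 = 5.5
x_5 = 9
y_5 = 10.25
z_5 = 7.5
w_5 = 3.75
h_5 = 5.5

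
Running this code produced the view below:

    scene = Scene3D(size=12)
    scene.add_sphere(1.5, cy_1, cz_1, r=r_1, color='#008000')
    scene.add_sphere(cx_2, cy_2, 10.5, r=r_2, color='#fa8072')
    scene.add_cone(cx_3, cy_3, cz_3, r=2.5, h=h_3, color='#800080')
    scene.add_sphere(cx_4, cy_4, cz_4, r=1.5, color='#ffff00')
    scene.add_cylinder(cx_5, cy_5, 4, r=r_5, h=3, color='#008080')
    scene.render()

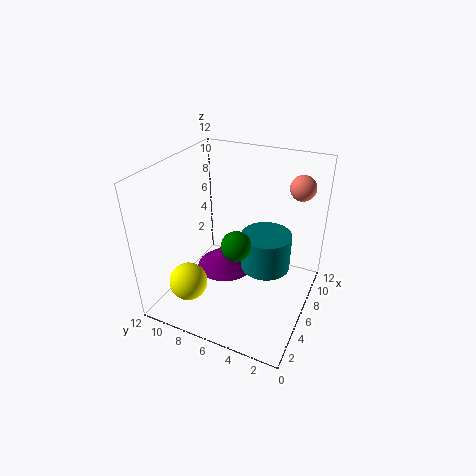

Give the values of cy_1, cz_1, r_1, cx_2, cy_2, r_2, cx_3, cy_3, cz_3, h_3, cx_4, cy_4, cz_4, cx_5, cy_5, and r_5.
cy_1 = 4
cz_1 = 8.5
r_1 = 1
cx_2 = 8
cy_2 = 1.5
r_2 = 1
cx_3 = 6.5
cy_3 = 7.5
cz_3 = 2.5
h_3 = 2
cx_4 = 2
cy_4 = 8.5
cz_4 = 3.5
cx_5 = 6
cy_5 = 3.5
r_5 = 2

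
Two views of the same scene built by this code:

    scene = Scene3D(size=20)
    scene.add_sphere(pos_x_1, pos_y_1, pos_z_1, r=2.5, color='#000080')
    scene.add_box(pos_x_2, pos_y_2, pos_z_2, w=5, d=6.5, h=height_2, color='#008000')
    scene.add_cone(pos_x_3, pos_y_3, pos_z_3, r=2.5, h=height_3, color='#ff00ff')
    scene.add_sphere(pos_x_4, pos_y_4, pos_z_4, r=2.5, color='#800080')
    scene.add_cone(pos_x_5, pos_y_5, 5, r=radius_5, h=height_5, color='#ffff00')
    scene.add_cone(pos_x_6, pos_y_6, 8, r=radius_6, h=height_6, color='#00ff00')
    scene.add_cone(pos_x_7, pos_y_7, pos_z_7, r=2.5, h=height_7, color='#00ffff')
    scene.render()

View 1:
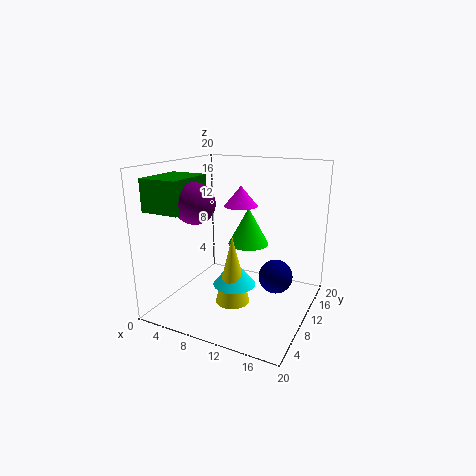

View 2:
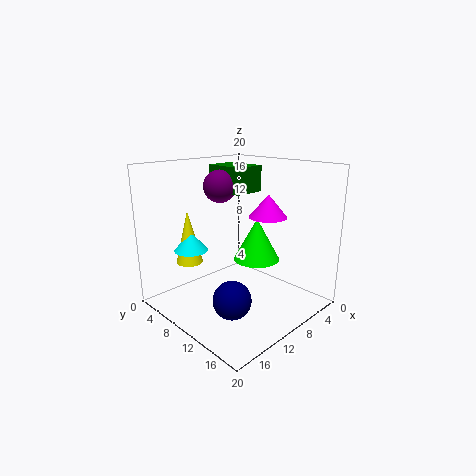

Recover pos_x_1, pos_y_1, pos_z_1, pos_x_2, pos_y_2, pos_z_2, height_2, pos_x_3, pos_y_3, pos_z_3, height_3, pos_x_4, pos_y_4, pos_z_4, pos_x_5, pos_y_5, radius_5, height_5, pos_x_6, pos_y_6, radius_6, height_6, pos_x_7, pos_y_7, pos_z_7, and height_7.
pos_x_1 = 14.5, pos_y_1 = 13.5, pos_z_1 = 3.5, pos_x_2 = 2, pos_y_2 = 0.5, pos_z_2 = 15, height_2 = 4, pos_x_3 = 8.5, pos_y_3 = 14, pos_z_3 = 13.5, height_3 = 3, pos_x_4 = 7.5, pos_y_4 = 3.5, pos_z_4 = 16, pos_x_5 = 13, pos_y_5 = 2.5, radius_5 = 2, height_5 = 8, pos_x_6 = 10, pos_y_6 = 13.5, radius_6 = 3, height_6 = 5.5, pos_x_7 = 13, pos_y_7 = 3, pos_z_7 = 7, height_7 = 3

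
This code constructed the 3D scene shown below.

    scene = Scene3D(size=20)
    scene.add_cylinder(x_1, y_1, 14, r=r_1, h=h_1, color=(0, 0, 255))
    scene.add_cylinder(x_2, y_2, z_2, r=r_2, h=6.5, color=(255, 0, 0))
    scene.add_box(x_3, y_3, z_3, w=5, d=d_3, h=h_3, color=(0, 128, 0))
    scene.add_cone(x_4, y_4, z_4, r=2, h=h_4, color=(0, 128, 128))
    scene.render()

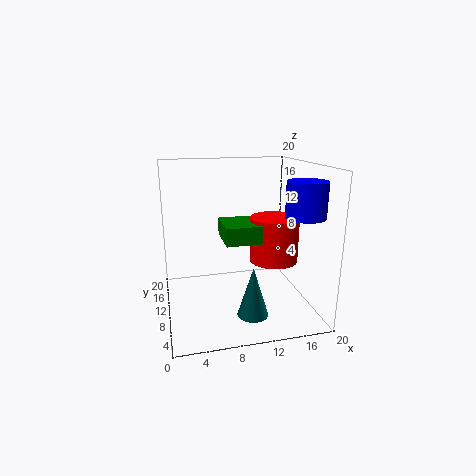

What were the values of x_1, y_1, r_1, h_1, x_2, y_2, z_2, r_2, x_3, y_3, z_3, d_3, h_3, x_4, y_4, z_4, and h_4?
x_1 = 17; y_1 = 4; r_1 = 2.5; h_1 = 4.5; x_2 = 15.5; y_2 = 10.5; z_2 = 6; r_2 = 3.5; x_3 = 8; y_3 = 8; z_3 = 9.5; d_3 = 6; h_3 = 2.5; x_4 = 10.5; y_4 = 4; z_4 = 1.5; h_4 = 6.5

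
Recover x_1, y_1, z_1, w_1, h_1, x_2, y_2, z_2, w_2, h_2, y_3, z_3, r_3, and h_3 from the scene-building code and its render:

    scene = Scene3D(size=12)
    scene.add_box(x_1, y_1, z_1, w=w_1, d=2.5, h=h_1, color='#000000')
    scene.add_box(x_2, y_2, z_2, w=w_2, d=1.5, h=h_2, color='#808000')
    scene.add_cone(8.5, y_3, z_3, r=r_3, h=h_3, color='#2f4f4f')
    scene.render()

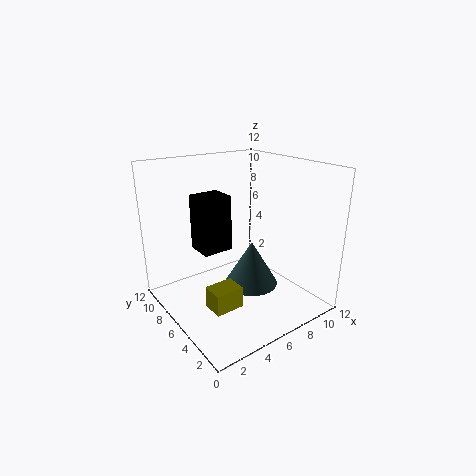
x_1 = 4; y_1 = 8; z_1 = 4; w_1 = 2.75; h_1 = 5; x_2 = 0.75; y_2 = 1; z_2 = 3.5; w_2 = 2; h_2 = 1.5; y_3 = 7.25; z_3 = 0.25; r_3 = 2.5; h_3 = 4.25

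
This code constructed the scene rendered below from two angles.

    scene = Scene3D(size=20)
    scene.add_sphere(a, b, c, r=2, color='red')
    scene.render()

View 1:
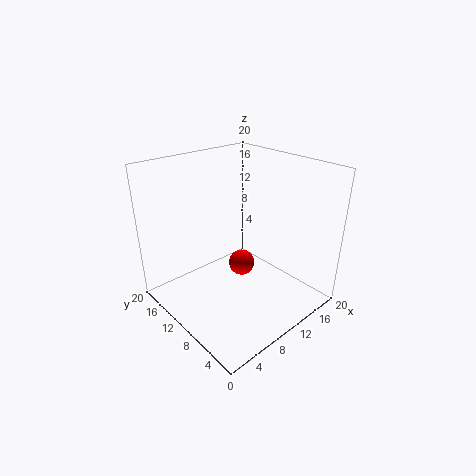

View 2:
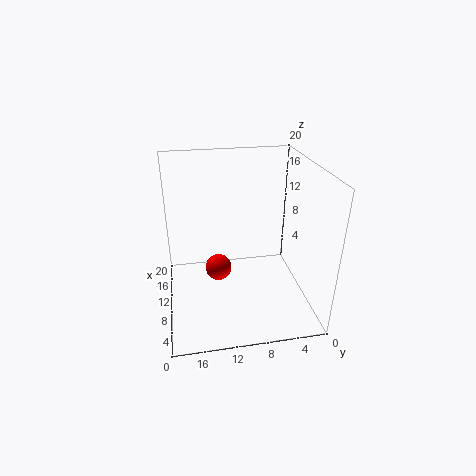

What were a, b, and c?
a = 13
b = 12.5
c = 3.5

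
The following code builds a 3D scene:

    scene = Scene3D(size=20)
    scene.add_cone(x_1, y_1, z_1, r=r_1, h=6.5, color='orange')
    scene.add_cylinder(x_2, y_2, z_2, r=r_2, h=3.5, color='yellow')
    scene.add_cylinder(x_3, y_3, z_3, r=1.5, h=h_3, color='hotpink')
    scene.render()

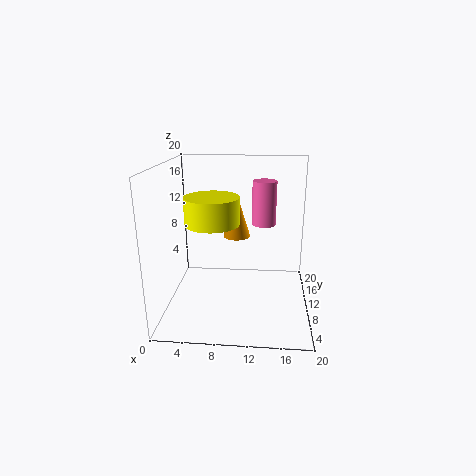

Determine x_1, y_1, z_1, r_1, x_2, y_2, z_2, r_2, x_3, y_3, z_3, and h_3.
x_1 = 9.5
y_1 = 13.5
z_1 = 9
r_1 = 2
x_2 = 7
y_2 = 7
z_2 = 13
r_2 = 3.5
x_3 = 13.5
y_3 = 7.5
z_3 = 13
h_3 = 5.5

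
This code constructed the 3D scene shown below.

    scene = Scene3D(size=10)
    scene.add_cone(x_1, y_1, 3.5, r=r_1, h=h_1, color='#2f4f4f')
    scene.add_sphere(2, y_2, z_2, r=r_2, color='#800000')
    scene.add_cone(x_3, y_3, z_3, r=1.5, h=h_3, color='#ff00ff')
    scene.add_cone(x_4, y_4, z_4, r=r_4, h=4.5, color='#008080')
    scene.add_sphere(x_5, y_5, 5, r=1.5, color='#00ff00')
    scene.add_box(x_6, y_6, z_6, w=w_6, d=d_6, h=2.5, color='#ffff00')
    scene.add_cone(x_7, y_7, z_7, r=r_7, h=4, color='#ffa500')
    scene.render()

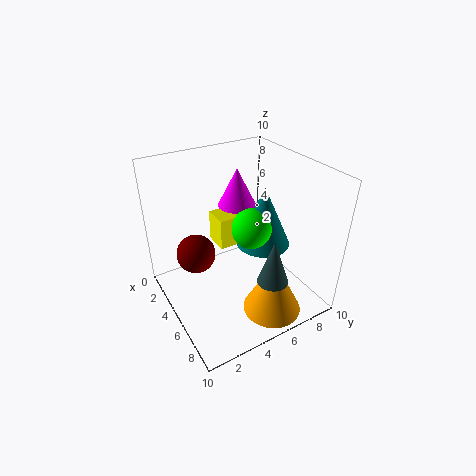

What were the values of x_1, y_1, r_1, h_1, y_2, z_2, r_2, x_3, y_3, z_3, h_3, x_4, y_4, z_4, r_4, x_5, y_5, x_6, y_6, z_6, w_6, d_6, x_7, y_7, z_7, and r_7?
x_1 = 8.5, y_1 = 5.5, r_1 = 1, h_1 = 3, y_2 = 3, z_2 = 2.5, r_2 = 1.5, x_3 = 1.5, y_3 = 7, z_3 = 5.5, h_3 = 3, x_4 = 4.5, y_4 = 7.5, z_4 = 3.5, r_4 = 2, x_5 = 4.5, y_5 = 6.5, x_6 = 0.5, y_6 = 5, z_6 = 2.5, w_6 = 2, d_6 = 3, x_7 = 8, y_7 = 6, z_7 = 0.5, r_7 = 2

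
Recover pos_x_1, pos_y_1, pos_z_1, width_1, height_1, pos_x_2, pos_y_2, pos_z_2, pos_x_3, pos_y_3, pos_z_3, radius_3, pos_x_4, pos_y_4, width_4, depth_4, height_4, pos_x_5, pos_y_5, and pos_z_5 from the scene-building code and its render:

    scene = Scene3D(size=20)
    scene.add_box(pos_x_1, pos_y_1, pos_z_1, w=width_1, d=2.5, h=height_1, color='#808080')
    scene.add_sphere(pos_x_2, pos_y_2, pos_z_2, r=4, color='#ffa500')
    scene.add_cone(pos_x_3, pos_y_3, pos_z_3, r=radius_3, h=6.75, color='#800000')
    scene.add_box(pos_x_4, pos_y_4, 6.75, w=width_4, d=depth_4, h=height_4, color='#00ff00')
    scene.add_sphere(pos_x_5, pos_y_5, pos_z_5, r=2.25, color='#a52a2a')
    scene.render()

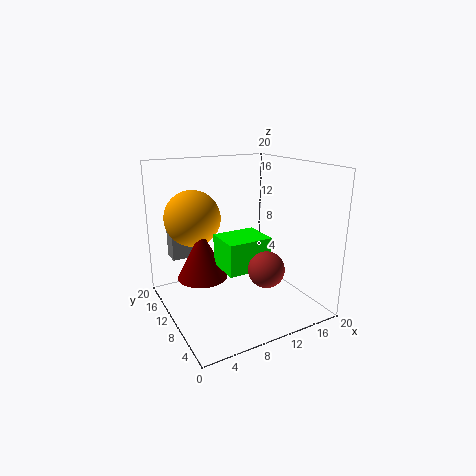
pos_x_1 = 2
pos_y_1 = 14.5
pos_z_1 = 6.5
width_1 = 3.5
height_1 = 4
pos_x_2 = 5.25
pos_y_2 = 14.75
pos_z_2 = 12.25
pos_x_3 = 5.25
pos_y_3 = 11.75
pos_z_3 = 4.5
radius_3 = 3.5
pos_x_4 = 6.5
pos_y_4 = 5.5
width_4 = 6
depth_4 = 5
height_4 = 4.25
pos_x_5 = 10.25
pos_y_5 = 3.25
pos_z_5 = 8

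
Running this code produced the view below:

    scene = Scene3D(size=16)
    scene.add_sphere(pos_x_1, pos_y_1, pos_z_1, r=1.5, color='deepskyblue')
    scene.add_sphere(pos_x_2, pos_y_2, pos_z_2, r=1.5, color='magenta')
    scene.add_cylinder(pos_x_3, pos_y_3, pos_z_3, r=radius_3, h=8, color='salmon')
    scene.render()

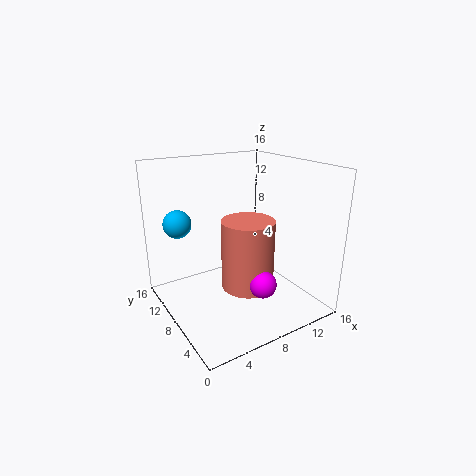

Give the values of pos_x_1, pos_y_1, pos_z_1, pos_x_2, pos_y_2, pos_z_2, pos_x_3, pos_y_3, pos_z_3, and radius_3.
pos_x_1 = 2; pos_y_1 = 10.5; pos_z_1 = 10; pos_x_2 = 9; pos_y_2 = 4.5; pos_z_2 = 3.5; pos_x_3 = 9; pos_y_3 = 7.5; pos_z_3 = 2; radius_3 = 3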